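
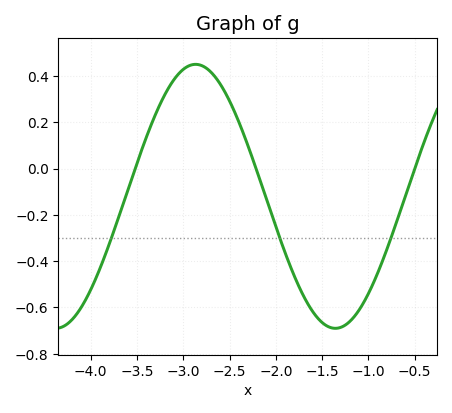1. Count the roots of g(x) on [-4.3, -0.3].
3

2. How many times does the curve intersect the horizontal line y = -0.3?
3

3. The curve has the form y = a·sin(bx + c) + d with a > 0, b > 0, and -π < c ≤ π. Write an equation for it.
y = 0.57sin(2.1x + 1.2) - 0.12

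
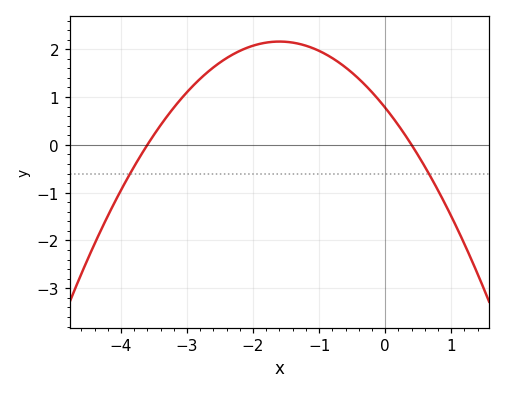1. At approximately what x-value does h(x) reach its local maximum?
-1.6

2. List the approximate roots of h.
-3.6, 0.4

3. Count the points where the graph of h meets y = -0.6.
2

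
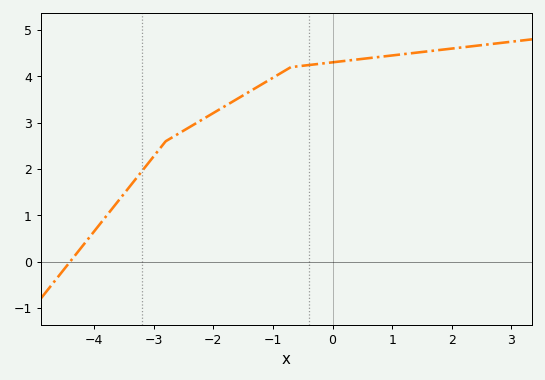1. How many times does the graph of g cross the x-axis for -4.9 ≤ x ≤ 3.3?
1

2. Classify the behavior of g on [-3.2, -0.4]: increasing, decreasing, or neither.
increasing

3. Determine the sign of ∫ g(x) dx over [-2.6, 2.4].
positive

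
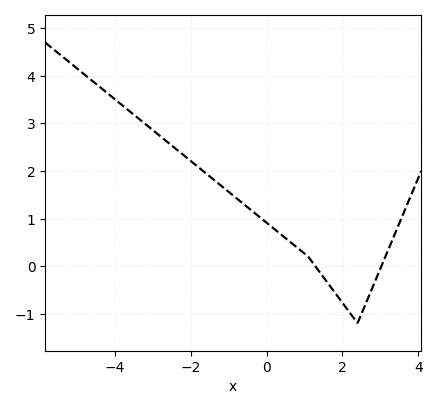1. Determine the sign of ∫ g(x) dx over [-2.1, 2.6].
positive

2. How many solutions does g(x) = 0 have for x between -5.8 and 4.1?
2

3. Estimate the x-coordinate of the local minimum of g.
2.4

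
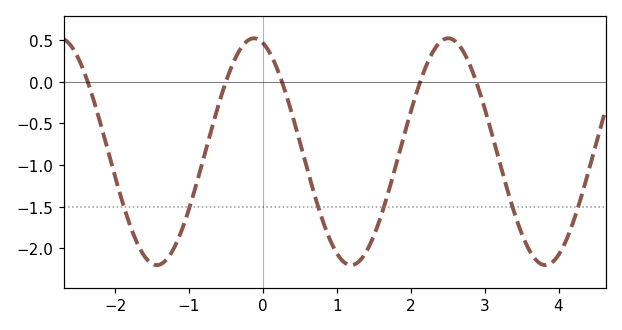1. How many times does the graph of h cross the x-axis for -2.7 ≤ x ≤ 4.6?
5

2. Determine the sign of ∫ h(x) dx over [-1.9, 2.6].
negative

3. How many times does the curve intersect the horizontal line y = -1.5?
6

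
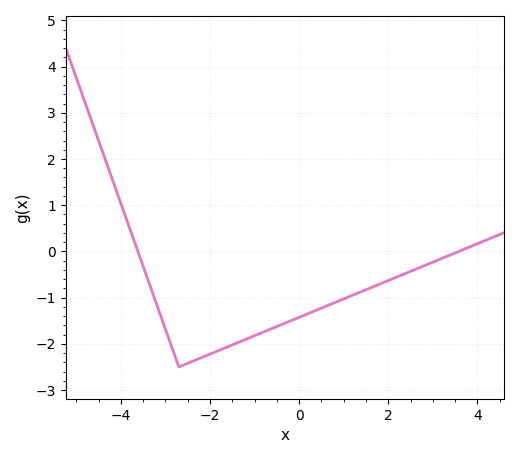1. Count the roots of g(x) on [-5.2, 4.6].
2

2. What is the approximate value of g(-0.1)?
-1.5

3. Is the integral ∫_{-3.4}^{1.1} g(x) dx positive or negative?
negative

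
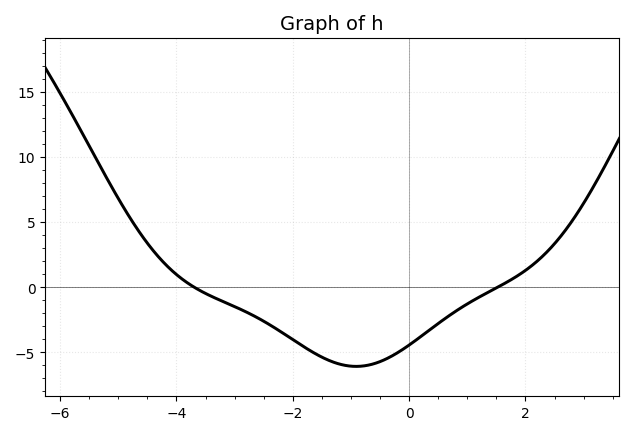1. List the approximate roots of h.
-3.69, 1.52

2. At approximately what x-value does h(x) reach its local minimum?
-0.912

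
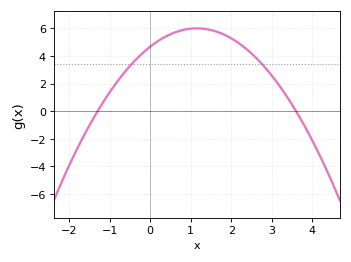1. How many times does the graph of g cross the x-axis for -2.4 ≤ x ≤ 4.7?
2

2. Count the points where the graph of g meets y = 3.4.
2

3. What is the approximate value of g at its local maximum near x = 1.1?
6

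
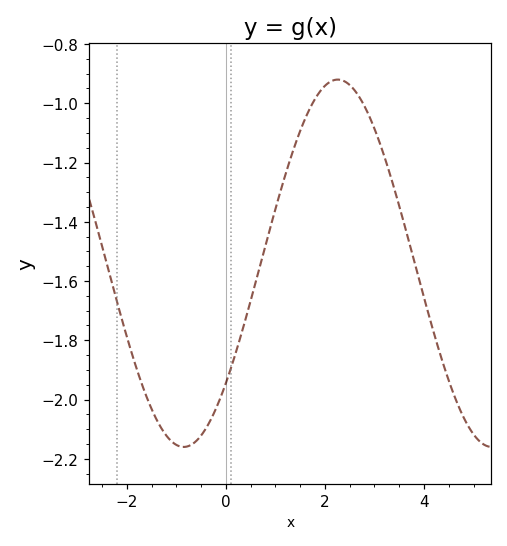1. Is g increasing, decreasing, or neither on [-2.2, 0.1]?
neither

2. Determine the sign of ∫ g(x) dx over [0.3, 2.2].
negative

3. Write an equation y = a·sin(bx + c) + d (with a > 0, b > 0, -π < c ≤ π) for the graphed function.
y = 0.62sin(1x - 0.71) - 1.54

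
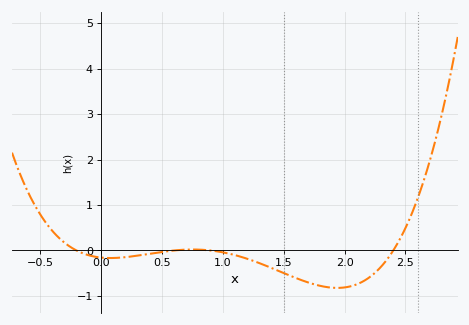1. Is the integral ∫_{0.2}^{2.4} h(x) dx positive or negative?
negative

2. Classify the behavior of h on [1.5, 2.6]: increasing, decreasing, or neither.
neither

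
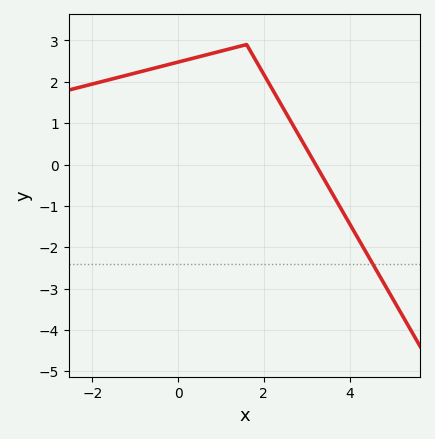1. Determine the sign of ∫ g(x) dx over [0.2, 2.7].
positive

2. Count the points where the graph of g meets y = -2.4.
1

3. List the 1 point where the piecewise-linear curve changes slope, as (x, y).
(1.6, 2.9)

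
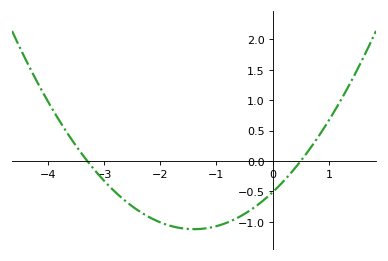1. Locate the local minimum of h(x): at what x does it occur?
-1.4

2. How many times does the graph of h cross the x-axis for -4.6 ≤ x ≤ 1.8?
2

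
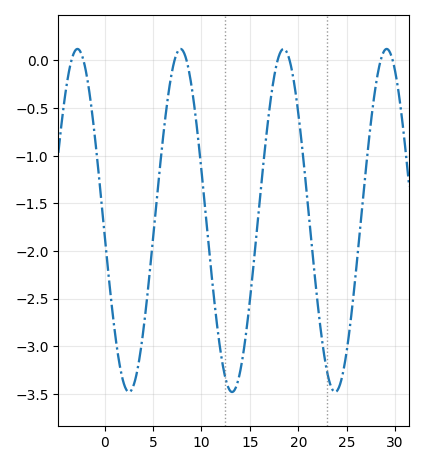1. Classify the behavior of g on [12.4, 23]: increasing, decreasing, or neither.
neither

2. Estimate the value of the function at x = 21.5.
-2.05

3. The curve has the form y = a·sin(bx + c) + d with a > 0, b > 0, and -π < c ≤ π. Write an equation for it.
y = 1.8sin(0.59x - 3.05) - 1.68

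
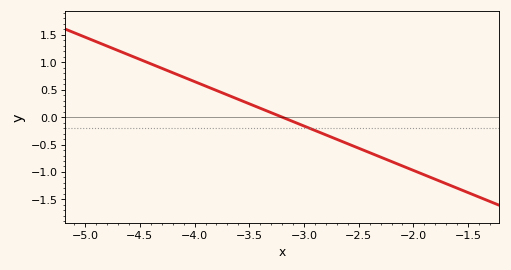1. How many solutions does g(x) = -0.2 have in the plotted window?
1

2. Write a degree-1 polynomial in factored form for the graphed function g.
y = -0.81(x + 3.2)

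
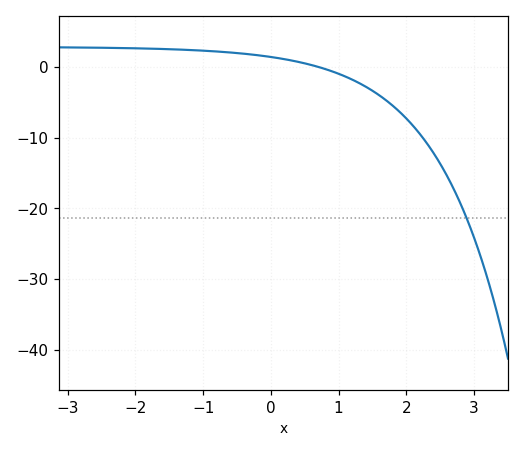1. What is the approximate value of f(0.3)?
0.961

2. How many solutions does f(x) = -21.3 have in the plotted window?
1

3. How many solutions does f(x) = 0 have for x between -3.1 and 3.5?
1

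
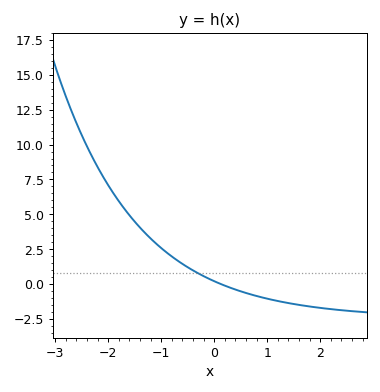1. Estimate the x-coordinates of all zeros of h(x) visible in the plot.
0.1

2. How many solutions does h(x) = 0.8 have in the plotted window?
1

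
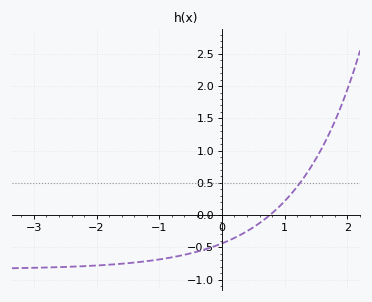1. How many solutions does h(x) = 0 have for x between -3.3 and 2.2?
1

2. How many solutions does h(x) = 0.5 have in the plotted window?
1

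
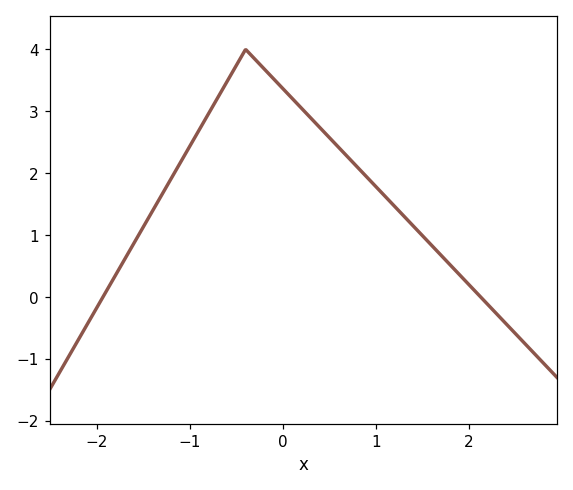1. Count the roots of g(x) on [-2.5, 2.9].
2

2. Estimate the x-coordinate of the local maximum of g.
-0.399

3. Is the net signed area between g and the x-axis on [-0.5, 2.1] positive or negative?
positive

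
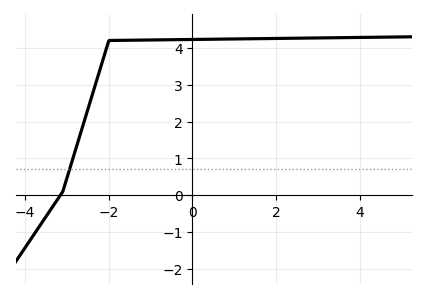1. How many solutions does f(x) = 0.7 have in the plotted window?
1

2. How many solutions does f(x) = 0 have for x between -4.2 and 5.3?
1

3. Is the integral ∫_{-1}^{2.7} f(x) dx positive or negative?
positive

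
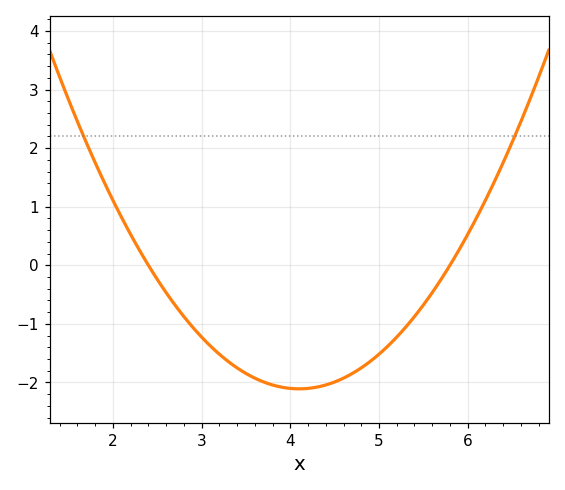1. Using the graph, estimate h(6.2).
1.11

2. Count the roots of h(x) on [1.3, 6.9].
2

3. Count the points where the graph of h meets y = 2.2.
2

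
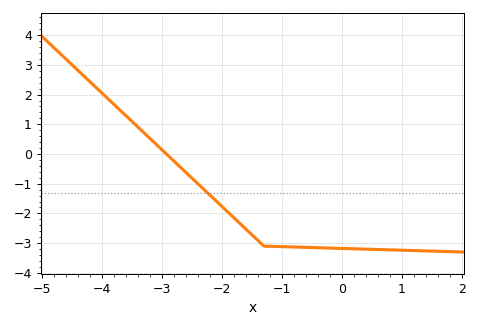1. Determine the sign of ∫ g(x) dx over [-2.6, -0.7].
negative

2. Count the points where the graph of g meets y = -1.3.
1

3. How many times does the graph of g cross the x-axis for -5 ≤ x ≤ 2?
1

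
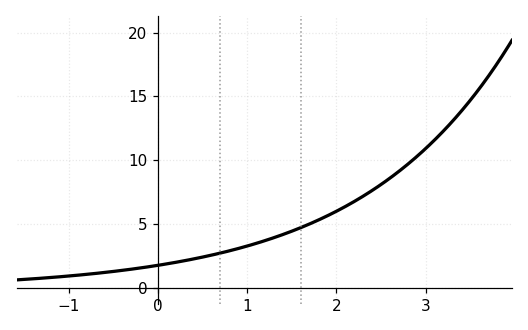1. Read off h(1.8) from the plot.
5.32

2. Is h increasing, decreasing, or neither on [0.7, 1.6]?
increasing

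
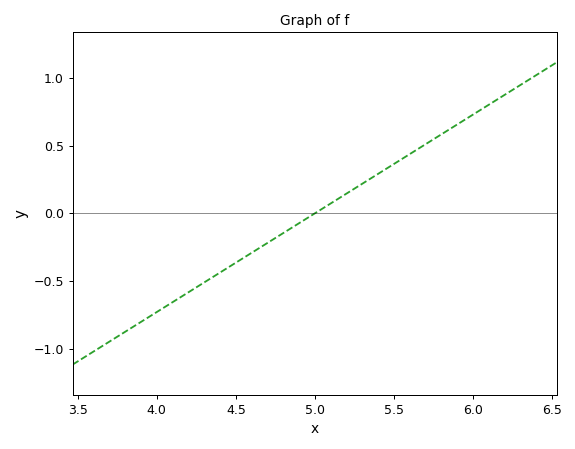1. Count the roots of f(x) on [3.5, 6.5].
1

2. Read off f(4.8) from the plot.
-0.15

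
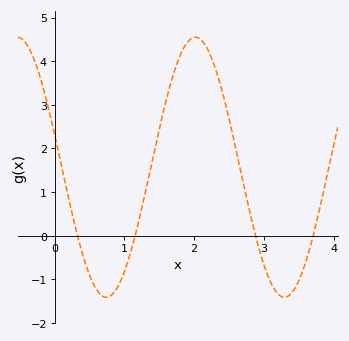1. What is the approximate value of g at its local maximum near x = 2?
4.5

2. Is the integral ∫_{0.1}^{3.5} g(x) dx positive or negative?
positive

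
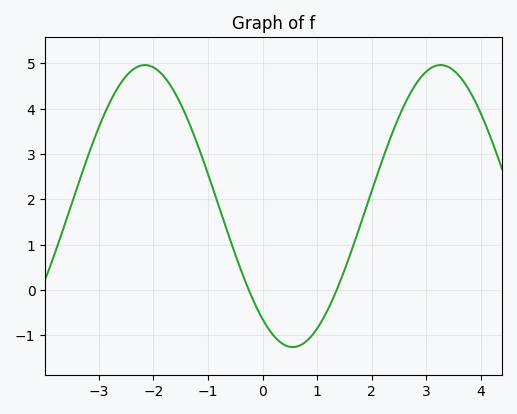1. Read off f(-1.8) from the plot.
4.7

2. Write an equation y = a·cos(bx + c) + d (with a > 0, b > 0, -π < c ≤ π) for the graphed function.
y = 3.11cos(1.16x + 2.5) + 1.85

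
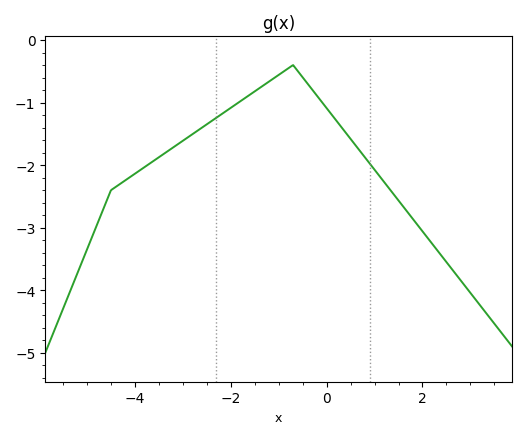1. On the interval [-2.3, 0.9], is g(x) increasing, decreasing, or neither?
neither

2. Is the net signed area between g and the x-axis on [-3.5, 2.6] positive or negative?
negative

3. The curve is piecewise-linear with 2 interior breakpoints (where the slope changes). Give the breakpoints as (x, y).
(-4.5, -2.4); (-0.7, -0.4)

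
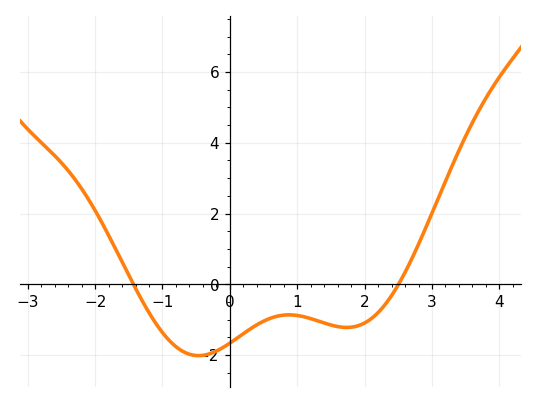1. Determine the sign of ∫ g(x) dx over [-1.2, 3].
negative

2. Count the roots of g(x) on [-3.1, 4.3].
2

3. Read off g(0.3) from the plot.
-1.27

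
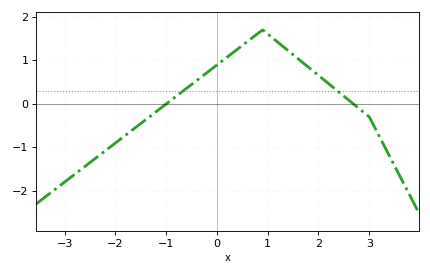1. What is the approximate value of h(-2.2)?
-1.1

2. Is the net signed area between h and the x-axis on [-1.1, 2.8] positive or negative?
positive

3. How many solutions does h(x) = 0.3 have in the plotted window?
2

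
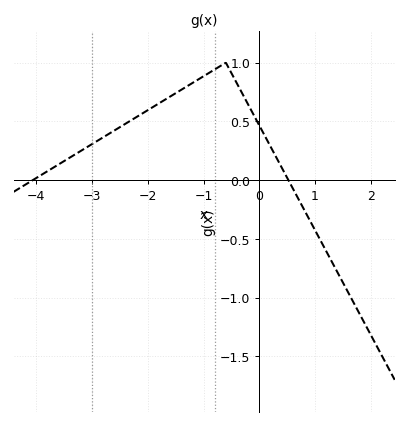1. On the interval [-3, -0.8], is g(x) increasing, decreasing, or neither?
increasing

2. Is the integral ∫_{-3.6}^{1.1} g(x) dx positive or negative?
positive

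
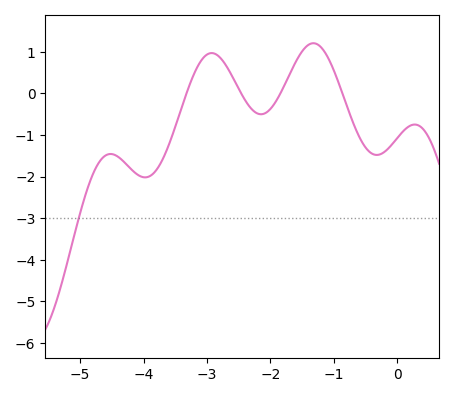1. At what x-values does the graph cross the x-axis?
-3.32, -2.46, -1.84, -0.863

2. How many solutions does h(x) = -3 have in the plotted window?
1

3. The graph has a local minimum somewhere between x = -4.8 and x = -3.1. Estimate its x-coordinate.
-3.98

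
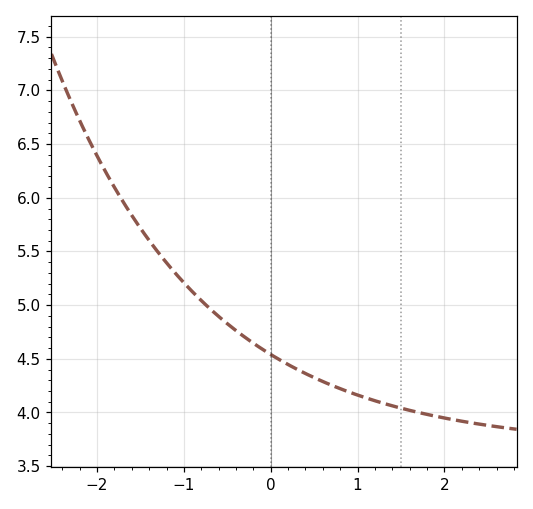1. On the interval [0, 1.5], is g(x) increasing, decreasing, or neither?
decreasing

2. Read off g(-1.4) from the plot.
5.6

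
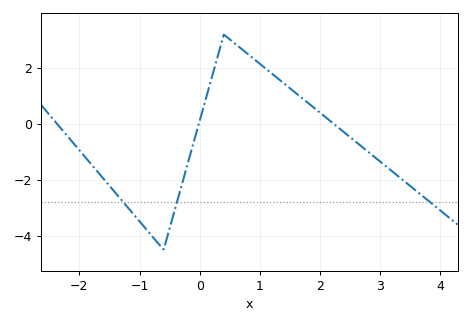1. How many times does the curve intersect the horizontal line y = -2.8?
3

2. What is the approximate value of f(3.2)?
-1.6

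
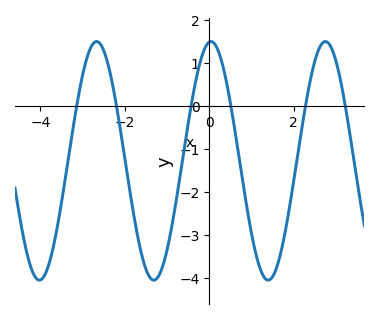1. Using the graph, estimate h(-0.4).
0.173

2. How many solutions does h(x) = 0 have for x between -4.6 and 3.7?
6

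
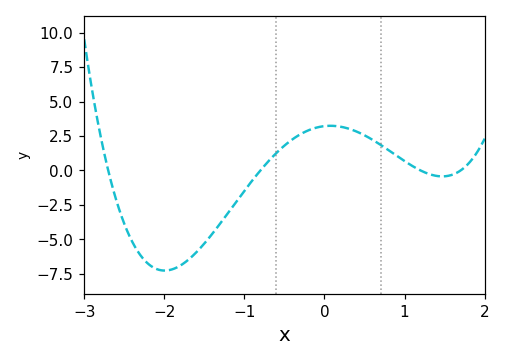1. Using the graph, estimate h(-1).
-1.4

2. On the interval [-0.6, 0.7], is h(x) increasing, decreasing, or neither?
neither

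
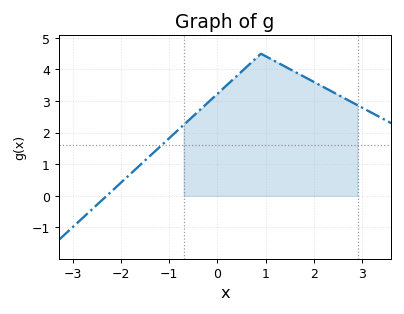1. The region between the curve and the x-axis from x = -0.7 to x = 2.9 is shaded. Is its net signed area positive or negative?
positive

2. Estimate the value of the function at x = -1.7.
0.838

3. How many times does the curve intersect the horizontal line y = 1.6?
1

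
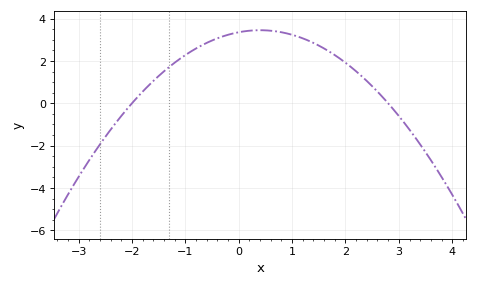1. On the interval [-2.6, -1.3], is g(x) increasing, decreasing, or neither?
increasing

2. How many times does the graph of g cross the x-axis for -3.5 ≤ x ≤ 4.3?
2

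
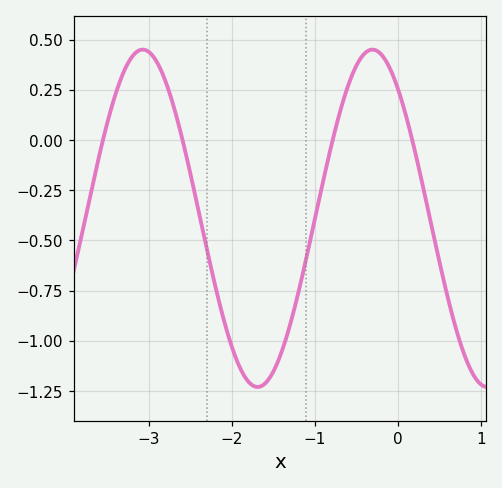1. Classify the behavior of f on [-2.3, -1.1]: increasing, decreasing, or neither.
neither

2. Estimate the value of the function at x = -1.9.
-1.13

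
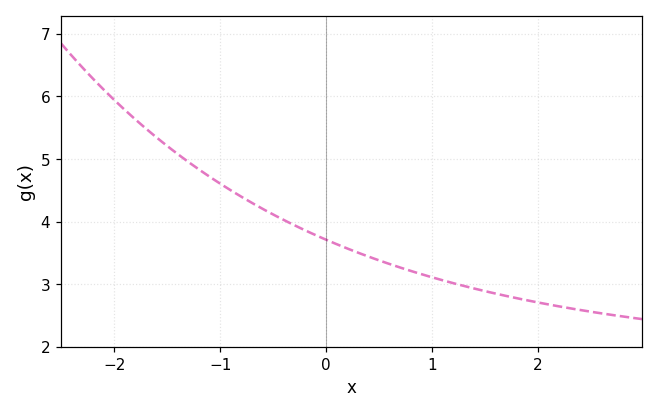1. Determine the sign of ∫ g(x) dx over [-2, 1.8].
positive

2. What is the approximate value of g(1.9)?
2.74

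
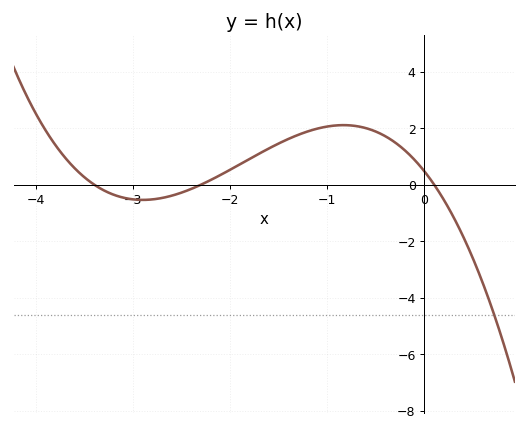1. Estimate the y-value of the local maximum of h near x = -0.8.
2.2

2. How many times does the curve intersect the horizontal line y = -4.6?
1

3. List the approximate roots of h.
-3.4, -2.3, 0.1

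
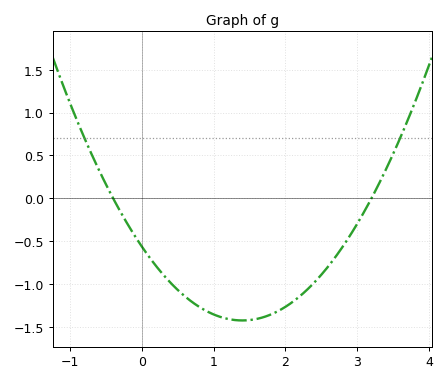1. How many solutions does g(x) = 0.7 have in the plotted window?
2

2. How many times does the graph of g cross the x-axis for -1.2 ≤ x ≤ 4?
2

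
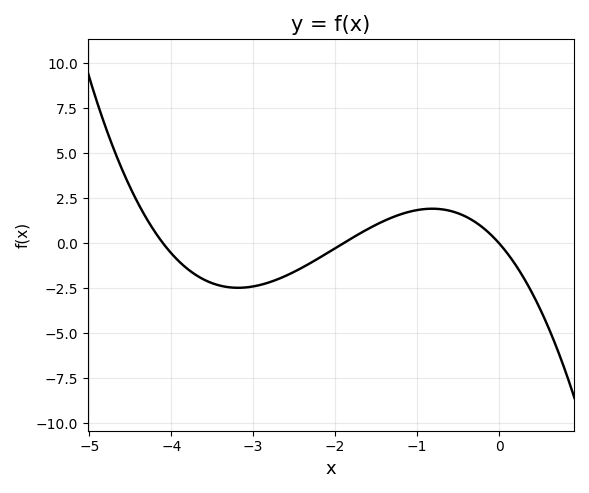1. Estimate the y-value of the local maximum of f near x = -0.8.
1.92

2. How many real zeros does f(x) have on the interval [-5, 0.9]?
3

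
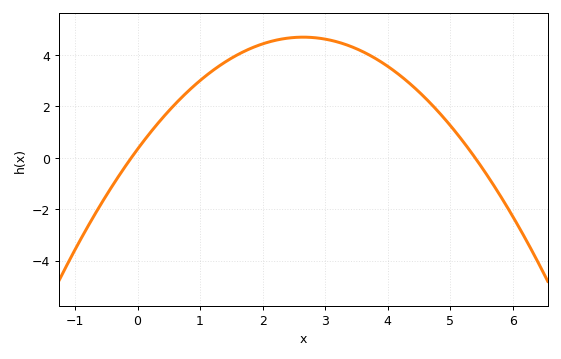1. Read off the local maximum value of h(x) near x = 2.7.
4.6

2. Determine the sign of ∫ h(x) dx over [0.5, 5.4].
positive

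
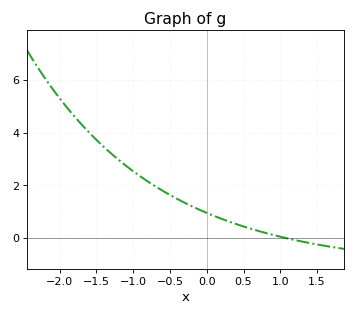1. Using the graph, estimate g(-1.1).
2.75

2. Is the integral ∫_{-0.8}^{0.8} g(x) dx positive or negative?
positive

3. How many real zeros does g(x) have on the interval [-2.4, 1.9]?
1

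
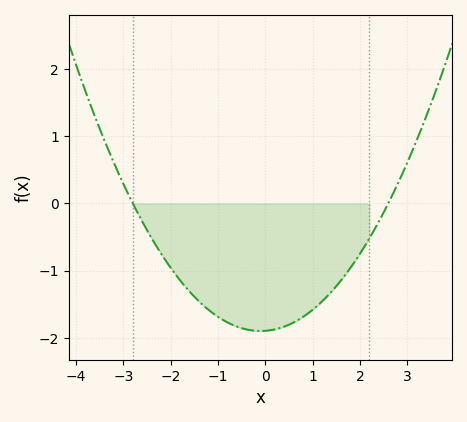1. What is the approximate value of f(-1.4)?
-1.46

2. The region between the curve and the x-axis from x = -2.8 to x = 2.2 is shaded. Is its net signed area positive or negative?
negative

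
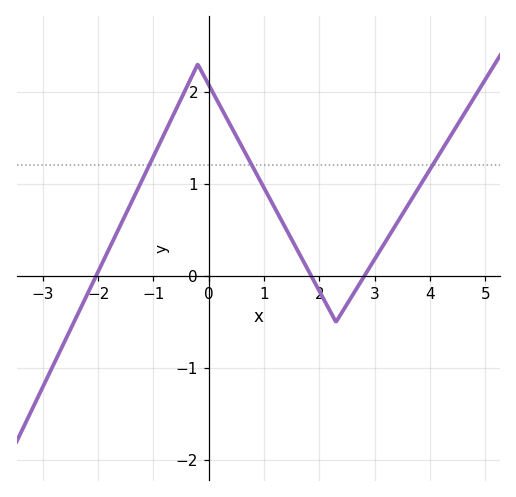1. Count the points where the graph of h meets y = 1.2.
3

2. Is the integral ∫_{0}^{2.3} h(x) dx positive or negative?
positive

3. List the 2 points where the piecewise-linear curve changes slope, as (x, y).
(-0.2, 2.3); (2.3, -0.5)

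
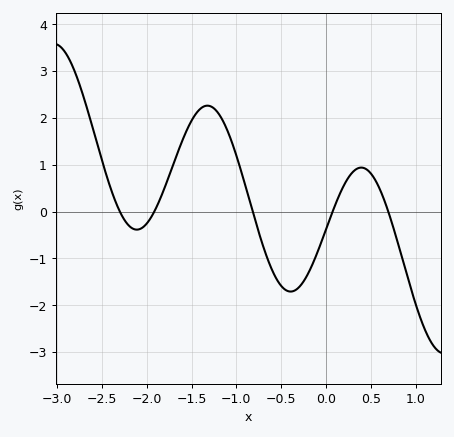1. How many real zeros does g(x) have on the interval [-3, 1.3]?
5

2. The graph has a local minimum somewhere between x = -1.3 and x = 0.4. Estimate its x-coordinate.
-0.393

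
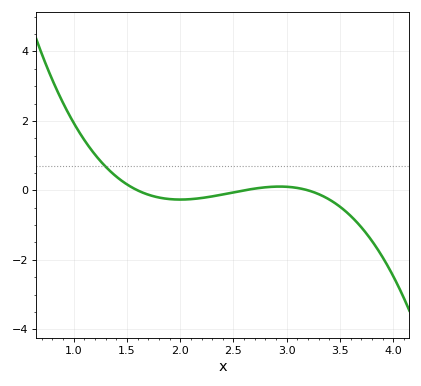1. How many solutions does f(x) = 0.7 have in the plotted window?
1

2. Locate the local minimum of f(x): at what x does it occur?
2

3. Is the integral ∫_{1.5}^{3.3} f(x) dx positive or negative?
negative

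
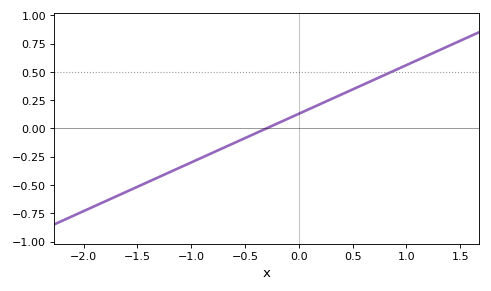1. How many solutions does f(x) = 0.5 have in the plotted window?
1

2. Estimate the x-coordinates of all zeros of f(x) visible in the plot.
-0.3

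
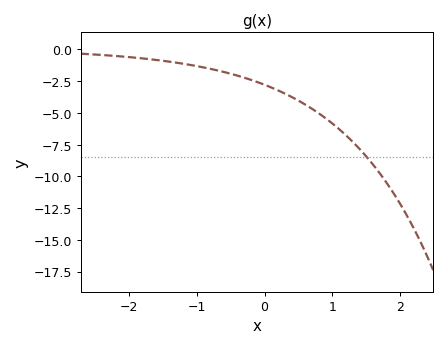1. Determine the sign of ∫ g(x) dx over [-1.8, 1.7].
negative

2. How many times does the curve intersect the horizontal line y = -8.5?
1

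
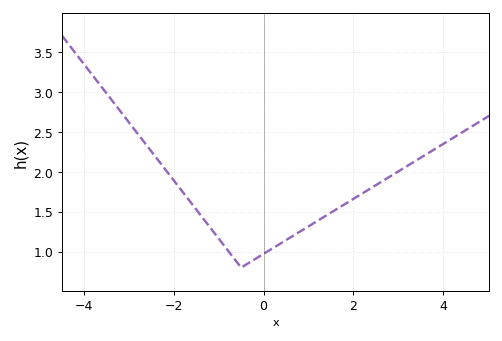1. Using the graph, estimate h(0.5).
1.15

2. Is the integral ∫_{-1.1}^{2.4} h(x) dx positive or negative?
positive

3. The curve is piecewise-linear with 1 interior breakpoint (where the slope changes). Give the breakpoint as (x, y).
(-0.5, 0.8)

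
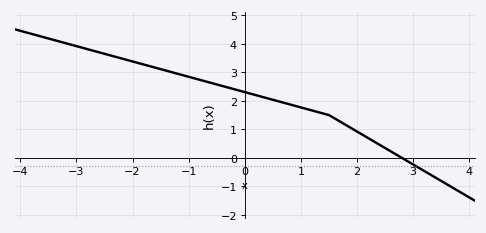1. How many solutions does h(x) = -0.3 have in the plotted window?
1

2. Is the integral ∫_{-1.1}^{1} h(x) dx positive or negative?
positive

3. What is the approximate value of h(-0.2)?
2.41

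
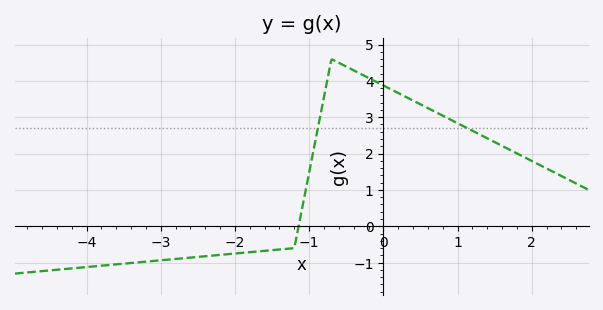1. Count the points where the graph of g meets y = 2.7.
2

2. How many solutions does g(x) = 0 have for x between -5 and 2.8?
1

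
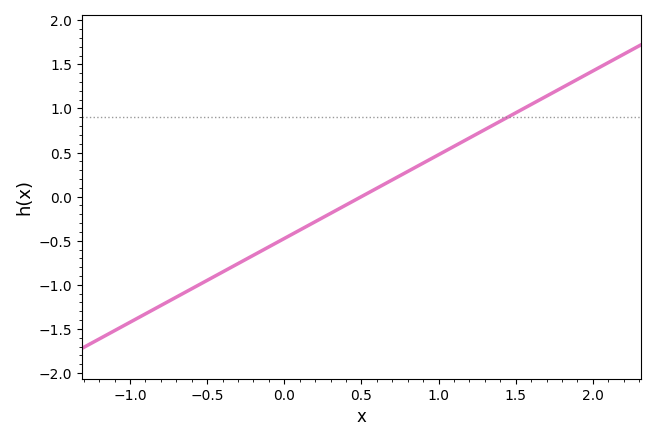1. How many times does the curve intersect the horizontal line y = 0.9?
1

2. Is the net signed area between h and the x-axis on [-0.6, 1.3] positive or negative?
negative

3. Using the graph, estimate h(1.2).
0.65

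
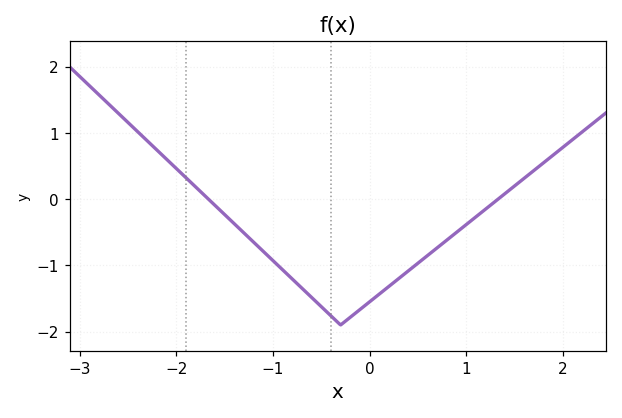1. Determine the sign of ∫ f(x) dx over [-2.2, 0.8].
negative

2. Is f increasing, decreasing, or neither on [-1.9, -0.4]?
decreasing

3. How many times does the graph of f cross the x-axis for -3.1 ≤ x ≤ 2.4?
2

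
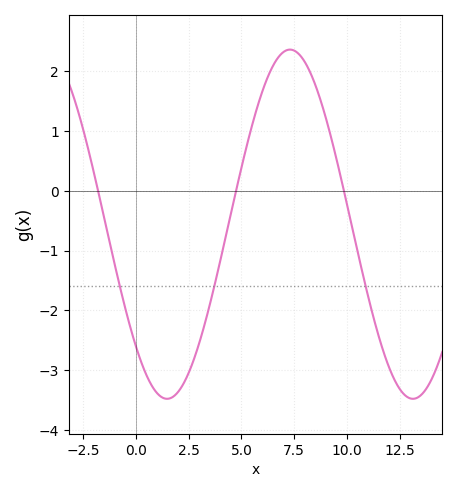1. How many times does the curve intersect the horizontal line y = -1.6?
3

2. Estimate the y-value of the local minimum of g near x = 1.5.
-3.5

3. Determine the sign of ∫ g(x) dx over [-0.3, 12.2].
negative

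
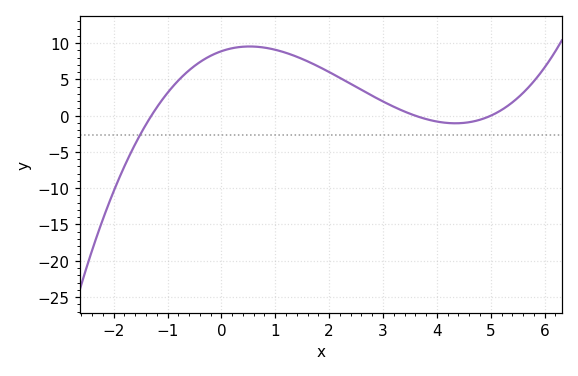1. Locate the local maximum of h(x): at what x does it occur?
0.6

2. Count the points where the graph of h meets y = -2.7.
1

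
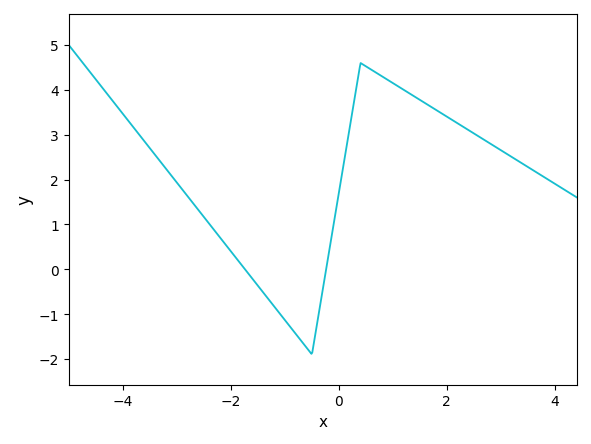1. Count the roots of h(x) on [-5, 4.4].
2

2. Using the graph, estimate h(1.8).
3.55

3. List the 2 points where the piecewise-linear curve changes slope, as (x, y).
(-0.5, -1.9); (0.4, 4.6)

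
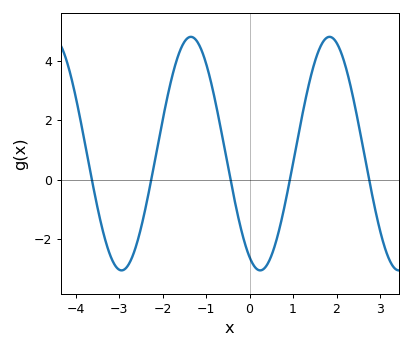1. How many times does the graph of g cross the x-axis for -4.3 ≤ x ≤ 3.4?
5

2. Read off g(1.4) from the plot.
3.44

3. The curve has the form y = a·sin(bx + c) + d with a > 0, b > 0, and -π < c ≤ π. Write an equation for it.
y = 3.94sin(1.97x - 2.05) + 0.88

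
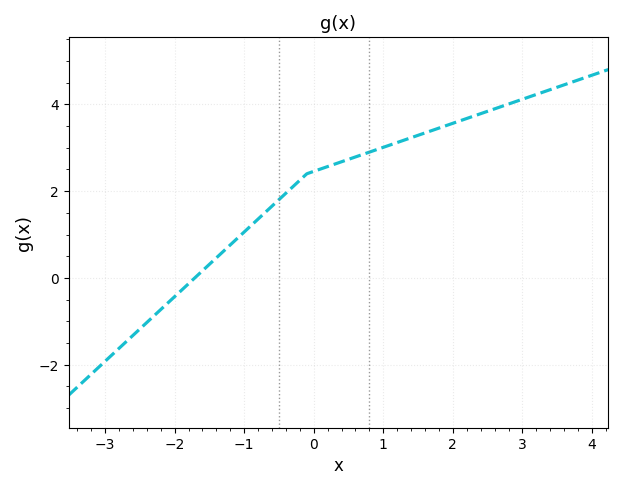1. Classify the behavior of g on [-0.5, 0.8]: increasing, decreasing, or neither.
increasing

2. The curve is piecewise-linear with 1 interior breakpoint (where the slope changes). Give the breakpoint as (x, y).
(-0.1, 2.4)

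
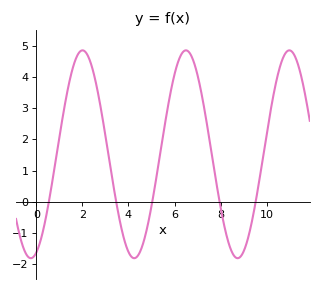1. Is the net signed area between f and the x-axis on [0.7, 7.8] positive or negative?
positive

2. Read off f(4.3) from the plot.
-1.8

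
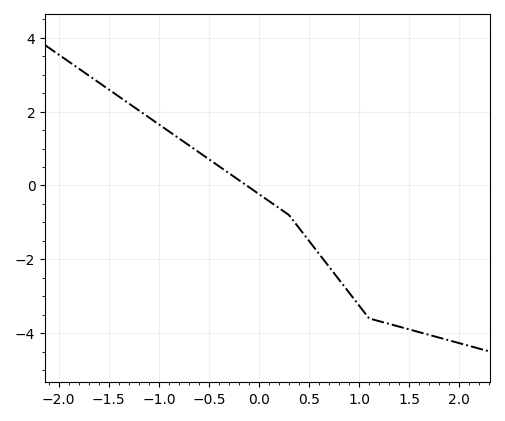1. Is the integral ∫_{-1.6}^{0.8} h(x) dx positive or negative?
positive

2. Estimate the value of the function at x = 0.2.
-0.6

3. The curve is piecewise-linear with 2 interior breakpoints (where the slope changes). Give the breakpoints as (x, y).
(0.3, -0.8); (1.1, -3.6)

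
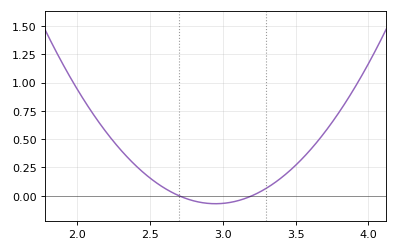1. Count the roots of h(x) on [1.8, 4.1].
2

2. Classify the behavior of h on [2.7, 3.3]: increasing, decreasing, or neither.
neither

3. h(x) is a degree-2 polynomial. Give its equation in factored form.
y = 1.12(x - 2.7)(x - 3.2)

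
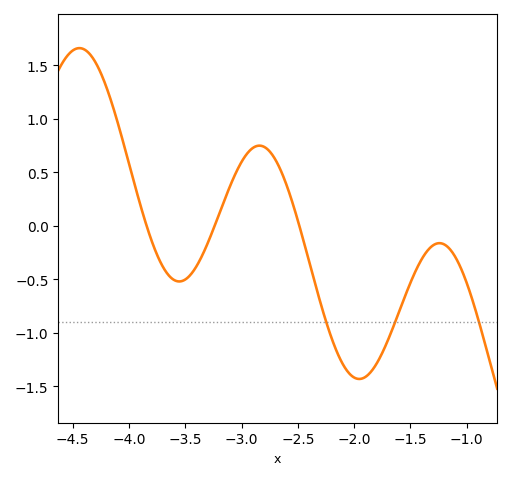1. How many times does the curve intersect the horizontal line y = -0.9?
3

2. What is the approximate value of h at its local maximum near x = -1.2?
-0.15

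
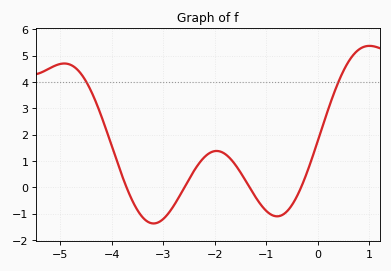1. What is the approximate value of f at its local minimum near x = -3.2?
-1.4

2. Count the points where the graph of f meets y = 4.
2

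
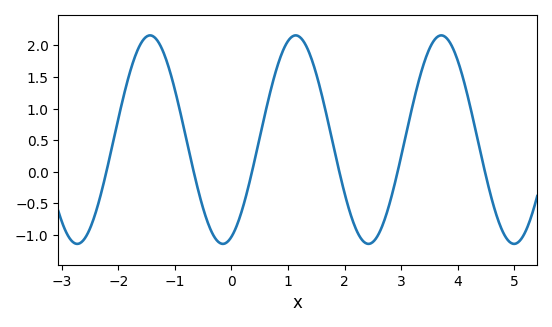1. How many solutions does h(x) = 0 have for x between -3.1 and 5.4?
6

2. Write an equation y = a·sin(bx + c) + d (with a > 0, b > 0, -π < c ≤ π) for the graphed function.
y = 1.65sin(2.44x - 1.2) + 0.51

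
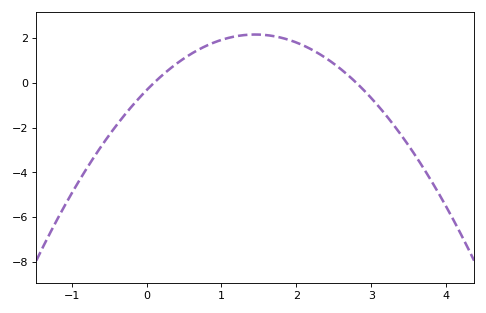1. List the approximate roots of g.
0.1, 2.8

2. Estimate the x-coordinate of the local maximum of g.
1.45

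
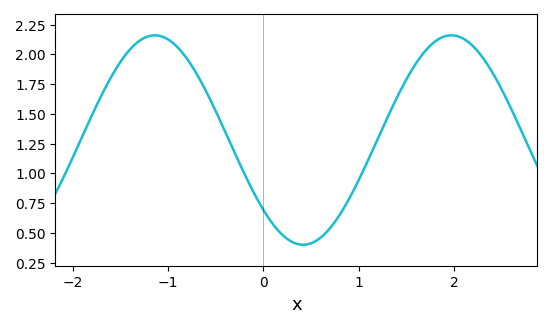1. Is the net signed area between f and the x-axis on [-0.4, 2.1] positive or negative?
positive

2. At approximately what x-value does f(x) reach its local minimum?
0.416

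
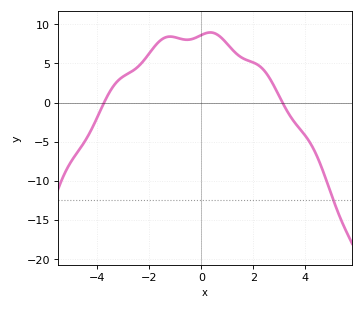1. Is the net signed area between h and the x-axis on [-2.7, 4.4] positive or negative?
positive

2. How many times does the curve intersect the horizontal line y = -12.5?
1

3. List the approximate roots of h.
-3.75, 3.12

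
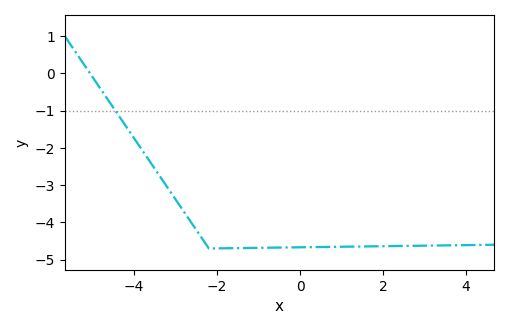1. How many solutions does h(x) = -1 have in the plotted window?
1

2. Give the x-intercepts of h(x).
-5.06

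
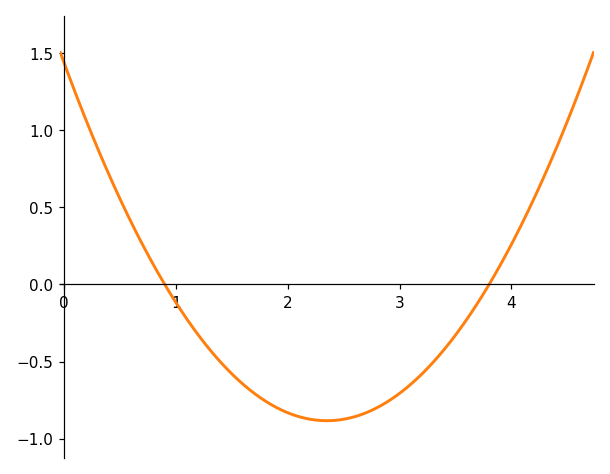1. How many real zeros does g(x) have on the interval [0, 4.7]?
2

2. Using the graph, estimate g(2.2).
-0.874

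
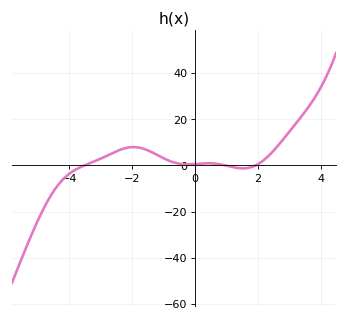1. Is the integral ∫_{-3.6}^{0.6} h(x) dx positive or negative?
positive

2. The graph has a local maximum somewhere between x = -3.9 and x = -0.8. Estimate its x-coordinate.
-1.96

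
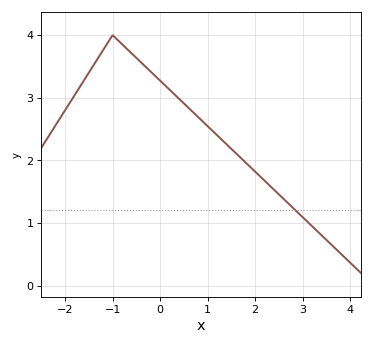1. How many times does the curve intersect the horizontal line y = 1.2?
1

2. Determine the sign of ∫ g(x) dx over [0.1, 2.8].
positive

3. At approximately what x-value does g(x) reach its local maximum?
-1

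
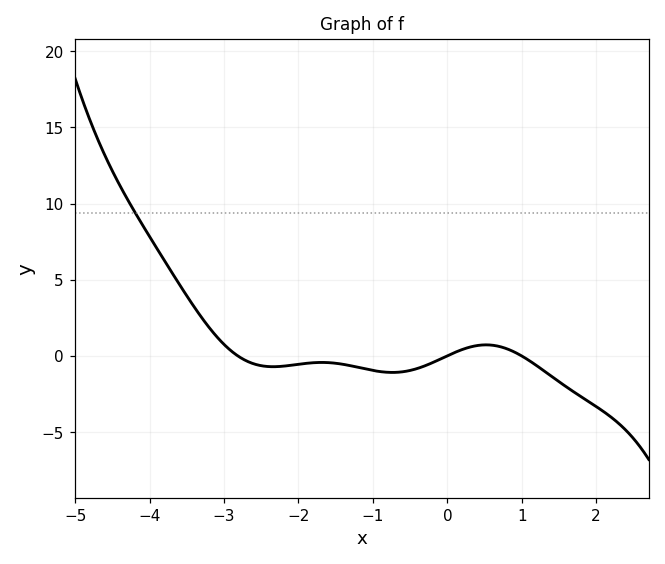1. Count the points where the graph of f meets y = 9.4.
1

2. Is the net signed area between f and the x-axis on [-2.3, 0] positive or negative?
negative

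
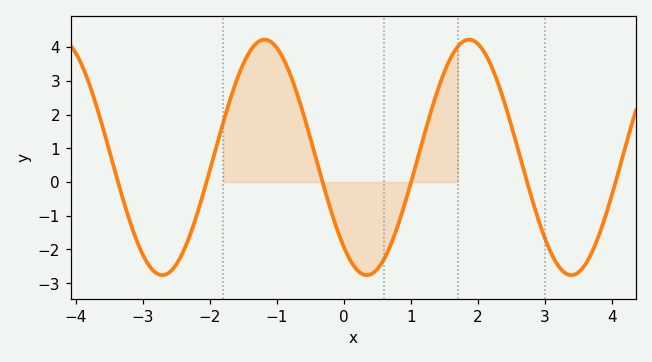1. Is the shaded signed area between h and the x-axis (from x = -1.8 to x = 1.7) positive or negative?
positive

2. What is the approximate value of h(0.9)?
-0.685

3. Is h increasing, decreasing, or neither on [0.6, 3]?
neither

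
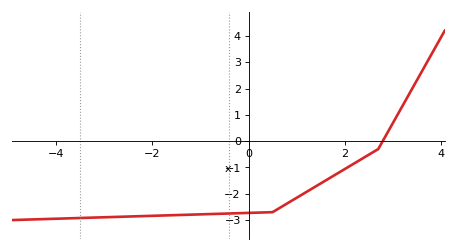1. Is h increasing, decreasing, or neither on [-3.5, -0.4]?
increasing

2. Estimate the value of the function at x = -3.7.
-2.9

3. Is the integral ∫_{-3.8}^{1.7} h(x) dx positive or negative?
negative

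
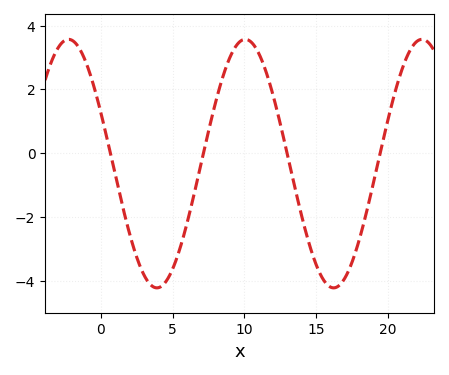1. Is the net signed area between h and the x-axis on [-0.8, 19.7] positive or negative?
negative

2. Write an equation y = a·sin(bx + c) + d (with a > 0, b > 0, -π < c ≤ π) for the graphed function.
y = 3.9sin(0.51x + 2.72) - 0.33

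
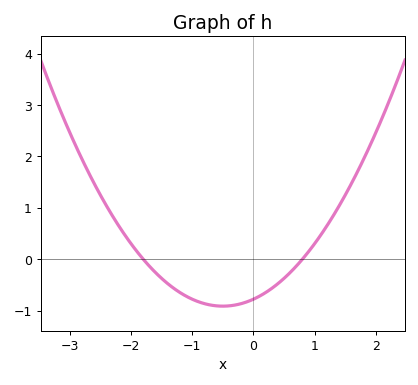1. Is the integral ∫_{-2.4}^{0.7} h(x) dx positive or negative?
negative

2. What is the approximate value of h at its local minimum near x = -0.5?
-0.913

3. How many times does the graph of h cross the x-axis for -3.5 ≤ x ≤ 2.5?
2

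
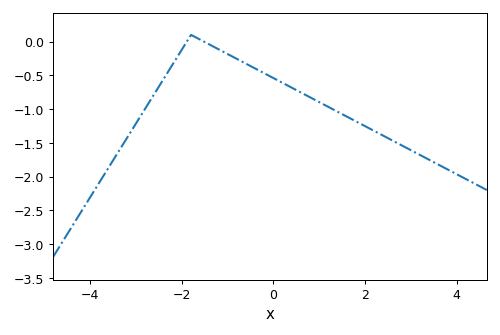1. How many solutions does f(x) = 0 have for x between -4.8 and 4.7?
2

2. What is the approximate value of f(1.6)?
-1.1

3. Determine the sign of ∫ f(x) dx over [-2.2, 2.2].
negative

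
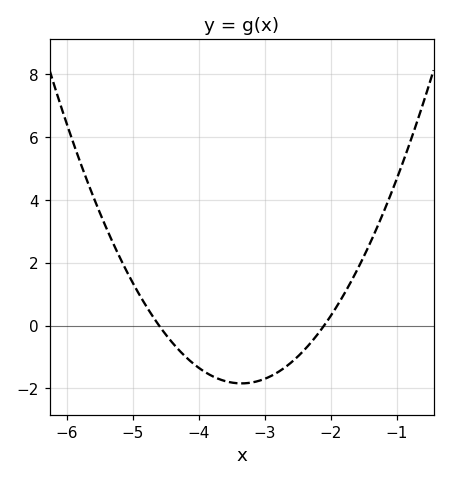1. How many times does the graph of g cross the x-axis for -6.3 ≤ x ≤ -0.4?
2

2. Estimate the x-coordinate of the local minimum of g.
-3.35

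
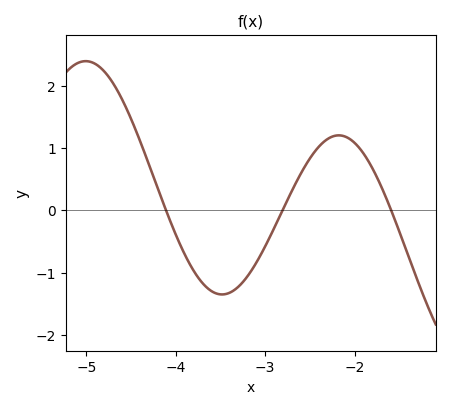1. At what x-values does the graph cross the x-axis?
-4.11, -2.81, -1.59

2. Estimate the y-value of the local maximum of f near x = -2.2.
1.2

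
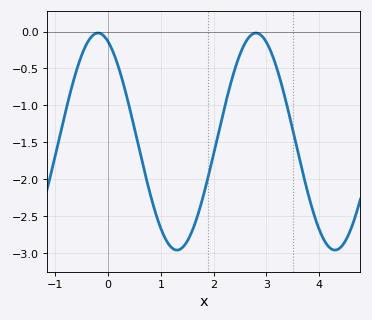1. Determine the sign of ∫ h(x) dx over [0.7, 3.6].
negative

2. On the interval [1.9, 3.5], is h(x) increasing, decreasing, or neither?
neither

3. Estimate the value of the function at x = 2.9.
-0.05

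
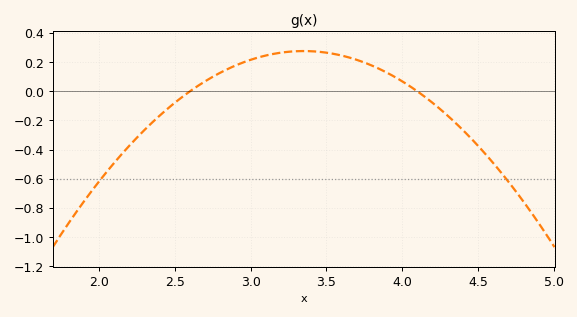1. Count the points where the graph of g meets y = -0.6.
2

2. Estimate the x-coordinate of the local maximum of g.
3.35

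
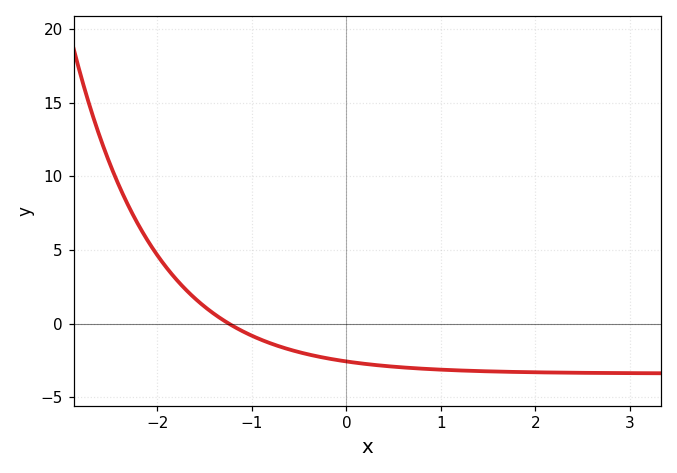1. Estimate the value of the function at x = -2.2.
6.5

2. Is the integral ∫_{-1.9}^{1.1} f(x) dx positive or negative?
negative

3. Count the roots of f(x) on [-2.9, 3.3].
1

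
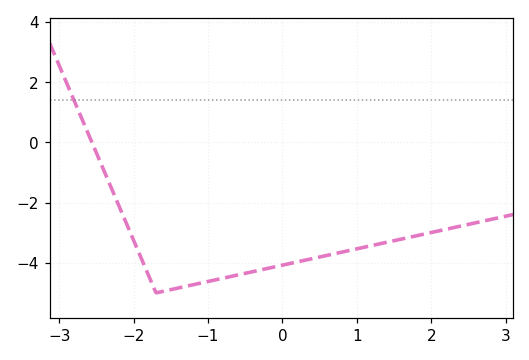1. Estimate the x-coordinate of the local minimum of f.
-1.7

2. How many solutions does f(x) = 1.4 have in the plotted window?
1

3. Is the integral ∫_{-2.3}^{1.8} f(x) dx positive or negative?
negative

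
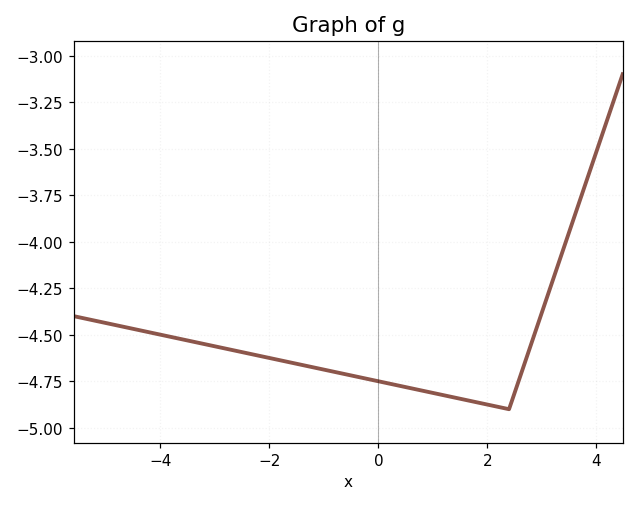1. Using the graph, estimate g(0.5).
-4.78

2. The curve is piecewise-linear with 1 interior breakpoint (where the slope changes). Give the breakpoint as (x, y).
(2.4, -4.9)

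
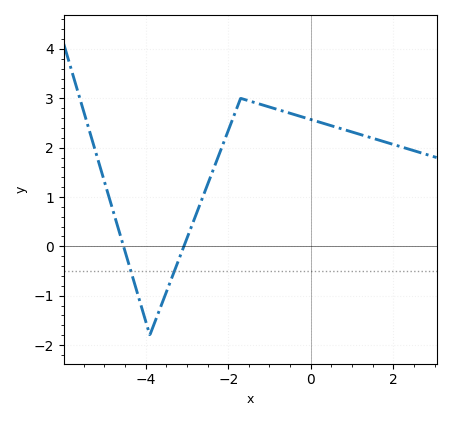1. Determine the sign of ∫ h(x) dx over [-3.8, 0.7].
positive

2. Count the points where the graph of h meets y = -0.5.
2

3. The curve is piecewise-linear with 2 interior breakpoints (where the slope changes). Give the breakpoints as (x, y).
(-3.9, -1.8); (-1.7, 3)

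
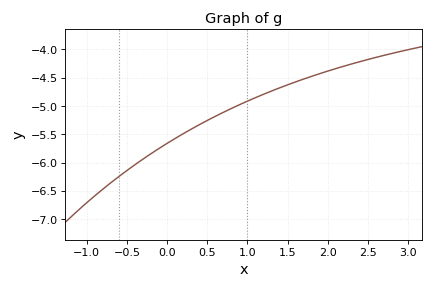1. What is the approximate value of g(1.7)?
-4.52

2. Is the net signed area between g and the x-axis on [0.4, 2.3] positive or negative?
negative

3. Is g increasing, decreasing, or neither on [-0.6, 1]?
increasing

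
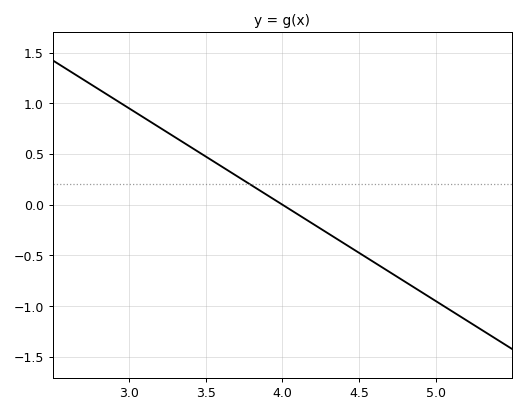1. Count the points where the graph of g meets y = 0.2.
1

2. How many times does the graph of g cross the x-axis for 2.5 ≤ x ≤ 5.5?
1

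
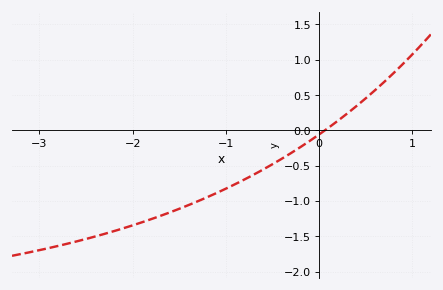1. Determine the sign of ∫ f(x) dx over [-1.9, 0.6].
negative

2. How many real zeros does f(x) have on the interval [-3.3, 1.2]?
1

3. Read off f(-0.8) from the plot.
-0.7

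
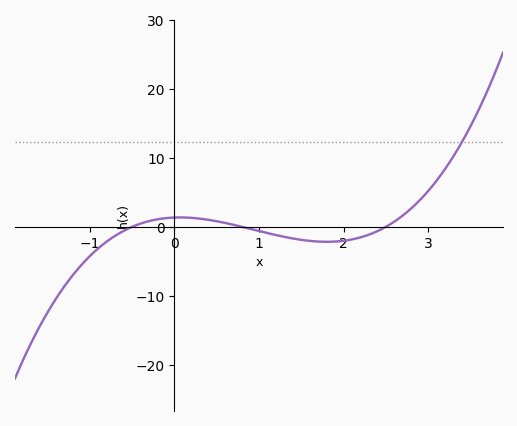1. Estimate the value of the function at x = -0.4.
0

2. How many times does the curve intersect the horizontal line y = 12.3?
1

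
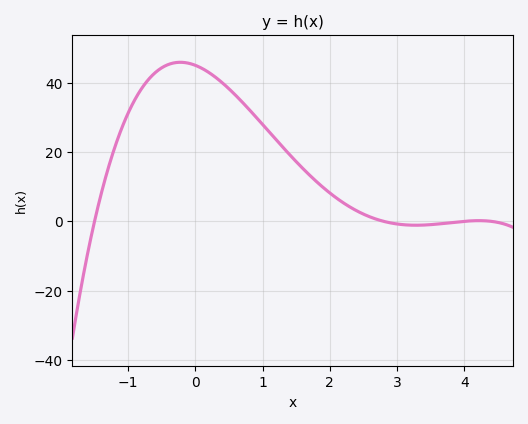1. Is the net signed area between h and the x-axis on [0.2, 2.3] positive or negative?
positive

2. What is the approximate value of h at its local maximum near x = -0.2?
46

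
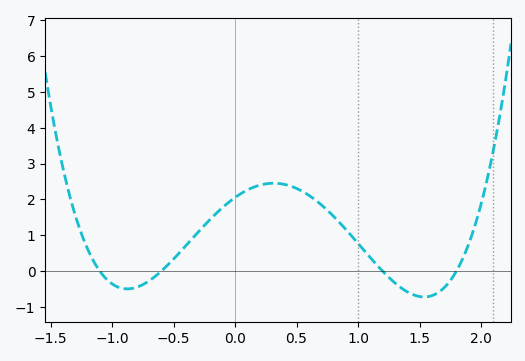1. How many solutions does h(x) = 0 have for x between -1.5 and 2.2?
4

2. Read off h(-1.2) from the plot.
0.6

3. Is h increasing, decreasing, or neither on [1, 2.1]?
neither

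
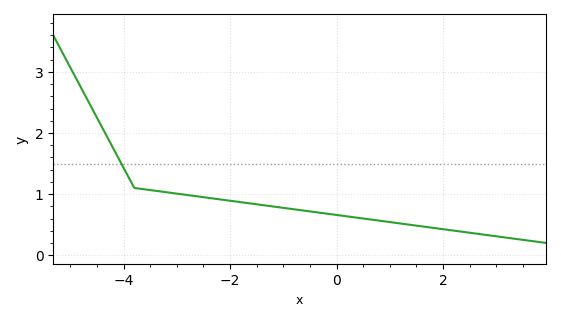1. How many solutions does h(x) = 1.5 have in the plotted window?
1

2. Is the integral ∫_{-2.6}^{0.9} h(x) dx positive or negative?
positive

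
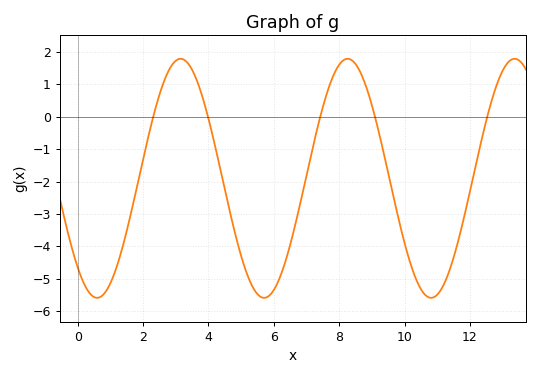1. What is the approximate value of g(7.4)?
-0.075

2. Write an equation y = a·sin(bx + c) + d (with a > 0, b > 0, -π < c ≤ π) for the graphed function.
y = 3.69sin(1.23x - 2.3) - 1.9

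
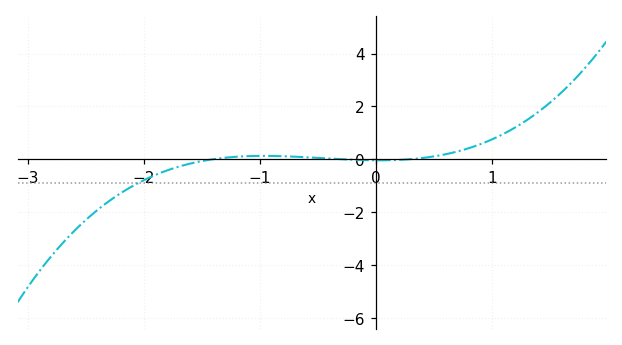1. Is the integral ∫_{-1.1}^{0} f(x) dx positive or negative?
positive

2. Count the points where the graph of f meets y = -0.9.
1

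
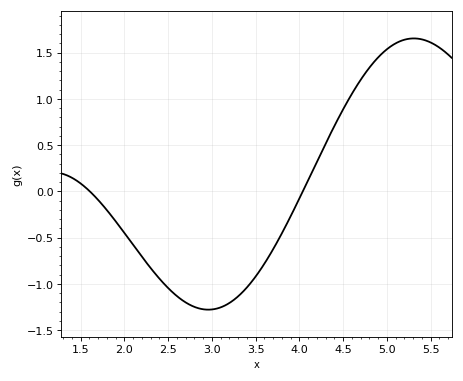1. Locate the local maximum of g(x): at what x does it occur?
5.31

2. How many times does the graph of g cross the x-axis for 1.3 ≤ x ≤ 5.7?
2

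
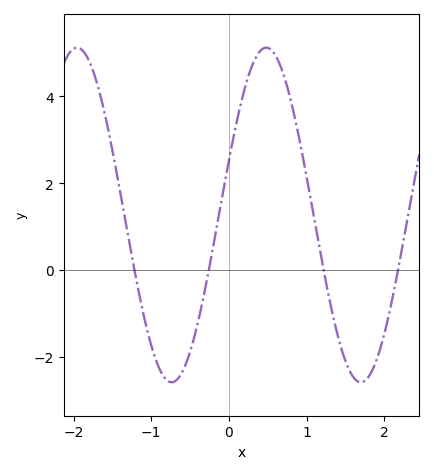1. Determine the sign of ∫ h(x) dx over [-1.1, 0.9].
positive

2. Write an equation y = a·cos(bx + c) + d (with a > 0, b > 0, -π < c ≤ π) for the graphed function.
y = 3.85cos(2.6x - 1.2) + 1.27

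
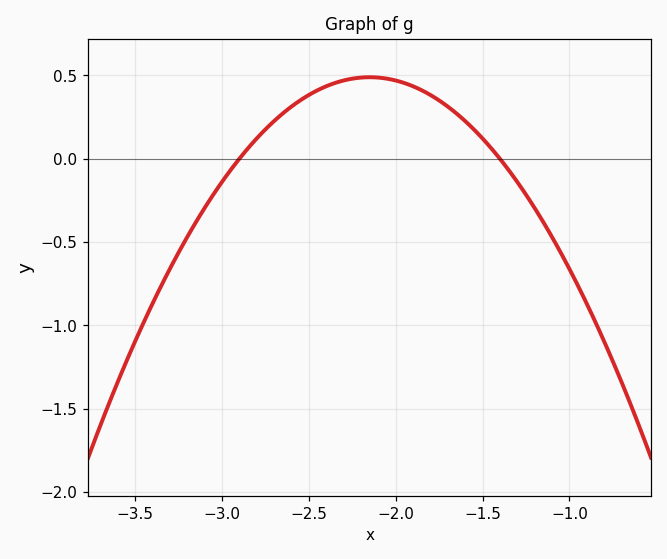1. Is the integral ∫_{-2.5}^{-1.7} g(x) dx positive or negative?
positive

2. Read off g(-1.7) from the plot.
0.3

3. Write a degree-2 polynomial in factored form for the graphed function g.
y = -0.87(x + 2.9)(x + 1.4)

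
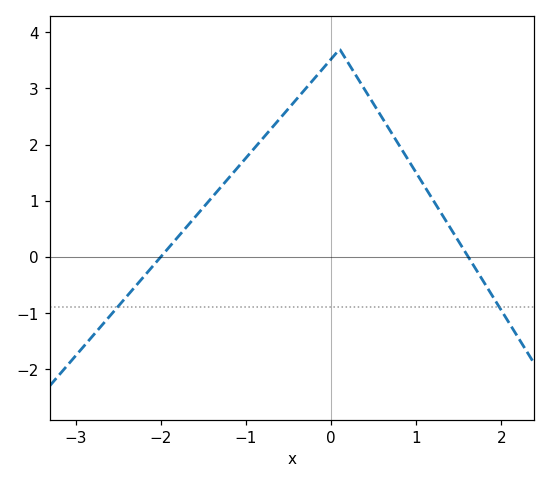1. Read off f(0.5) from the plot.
2.7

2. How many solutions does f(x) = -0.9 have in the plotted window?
2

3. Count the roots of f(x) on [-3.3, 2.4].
2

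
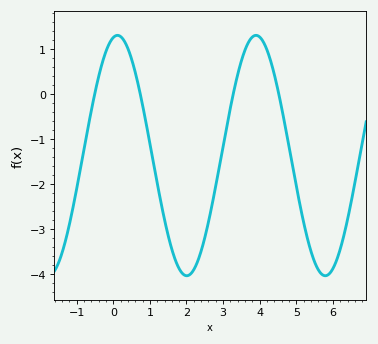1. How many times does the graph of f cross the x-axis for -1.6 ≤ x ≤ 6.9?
4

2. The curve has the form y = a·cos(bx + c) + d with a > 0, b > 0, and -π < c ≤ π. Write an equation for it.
y = 2.67cos(1.66x - 0.19) - 1.37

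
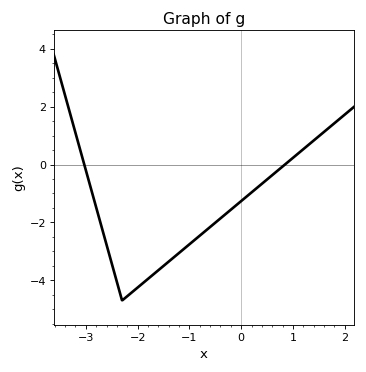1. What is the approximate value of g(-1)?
-2.8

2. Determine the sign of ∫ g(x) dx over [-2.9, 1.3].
negative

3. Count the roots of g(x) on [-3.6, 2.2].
2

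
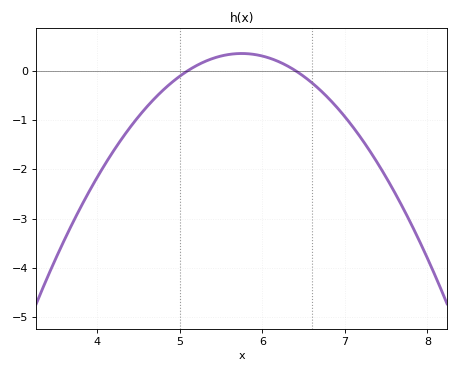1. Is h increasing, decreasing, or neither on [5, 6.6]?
neither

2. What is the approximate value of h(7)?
-0.9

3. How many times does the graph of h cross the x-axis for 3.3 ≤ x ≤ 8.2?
2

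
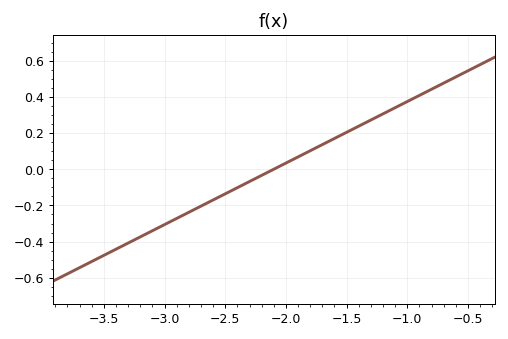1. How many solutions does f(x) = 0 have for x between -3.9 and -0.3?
1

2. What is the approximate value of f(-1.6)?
0.17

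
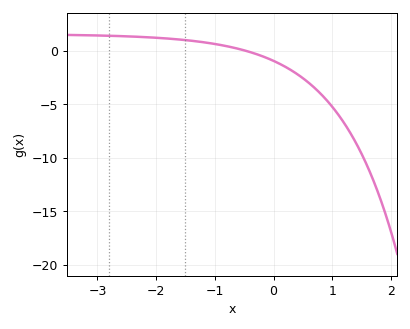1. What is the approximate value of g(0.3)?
-2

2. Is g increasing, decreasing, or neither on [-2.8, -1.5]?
decreasing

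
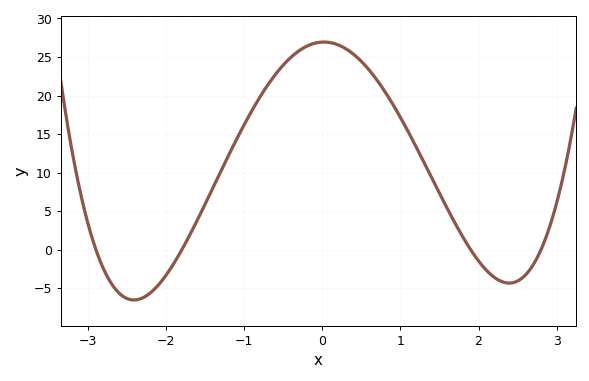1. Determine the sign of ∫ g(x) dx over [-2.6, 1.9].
positive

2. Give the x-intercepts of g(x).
-2.9, -1.8, 1.9, 2.8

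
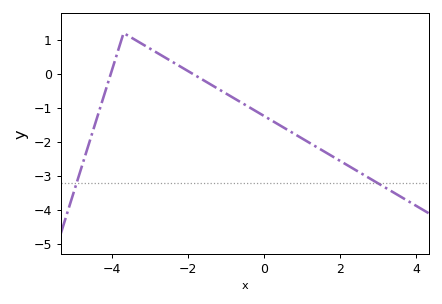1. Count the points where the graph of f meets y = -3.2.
2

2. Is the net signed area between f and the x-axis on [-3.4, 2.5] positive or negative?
negative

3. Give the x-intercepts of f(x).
-4.04, -1.88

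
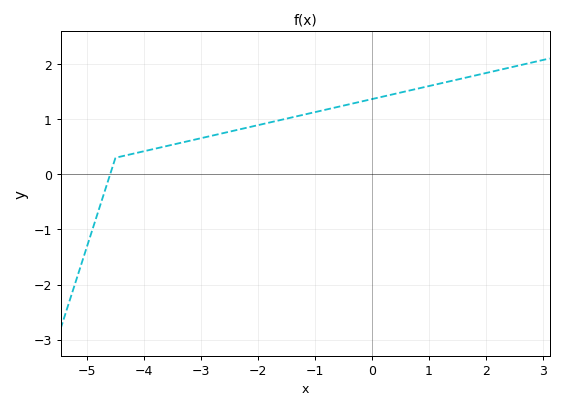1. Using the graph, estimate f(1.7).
1.76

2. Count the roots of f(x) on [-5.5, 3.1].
1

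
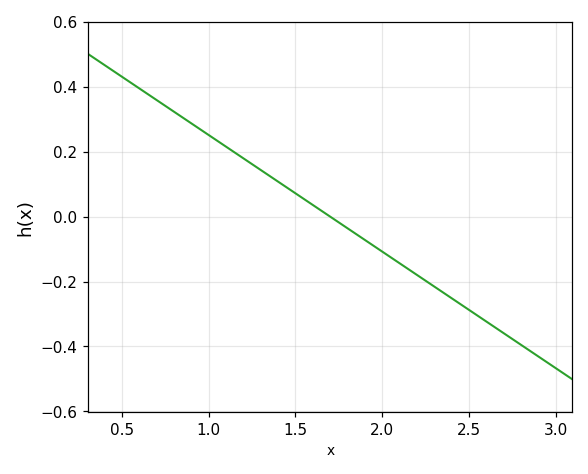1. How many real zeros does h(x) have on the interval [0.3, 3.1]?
1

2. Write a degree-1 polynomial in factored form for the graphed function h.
y = -0.36(x - 1.7)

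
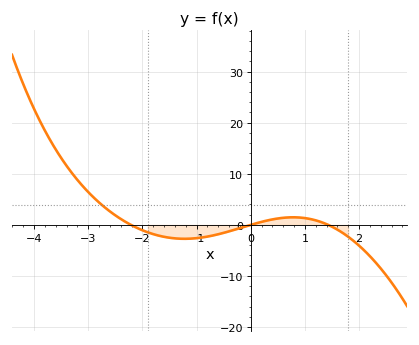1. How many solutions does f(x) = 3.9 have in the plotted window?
1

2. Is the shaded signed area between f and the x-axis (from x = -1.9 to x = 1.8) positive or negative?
negative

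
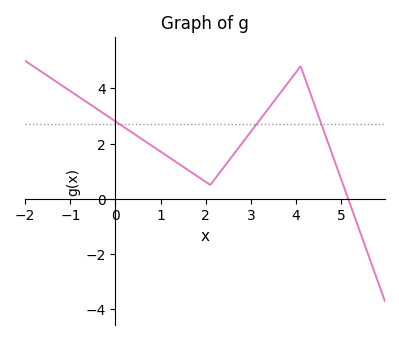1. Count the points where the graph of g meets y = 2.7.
3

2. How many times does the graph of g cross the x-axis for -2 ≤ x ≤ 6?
1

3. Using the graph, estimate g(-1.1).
4.01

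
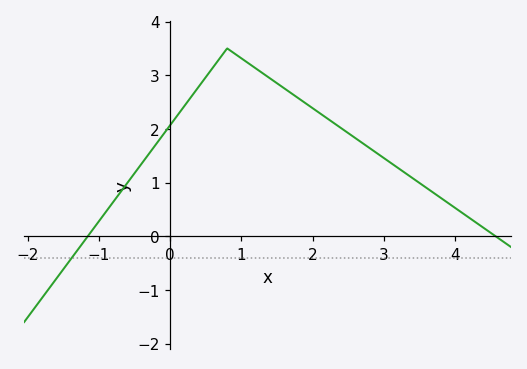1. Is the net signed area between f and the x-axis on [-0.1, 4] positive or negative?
positive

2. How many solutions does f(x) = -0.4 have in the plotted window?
1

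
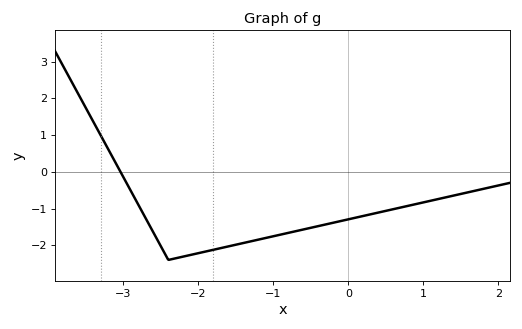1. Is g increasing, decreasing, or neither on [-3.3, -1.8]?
neither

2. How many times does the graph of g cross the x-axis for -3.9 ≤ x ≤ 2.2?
1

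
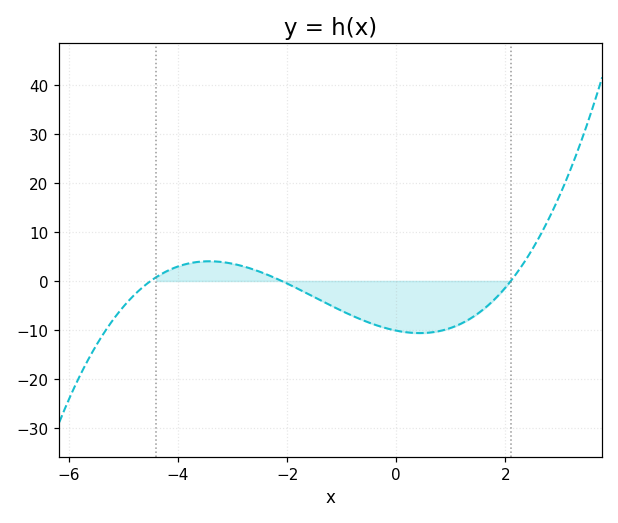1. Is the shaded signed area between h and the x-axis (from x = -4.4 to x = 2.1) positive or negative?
negative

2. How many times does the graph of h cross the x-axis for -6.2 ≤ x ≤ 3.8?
3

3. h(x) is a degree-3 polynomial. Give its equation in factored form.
y = 0.51(x + 4.5)(x + 2.1)(x - 2.1)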